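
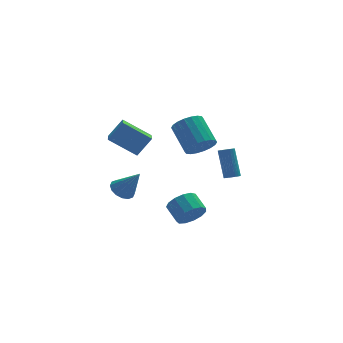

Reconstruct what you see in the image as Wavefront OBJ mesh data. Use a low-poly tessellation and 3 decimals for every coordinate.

v -2.805 -1.244 3.001
v -4.289 -0.311 4.139
v -2.379 0.056 2.49
v -3.863 0.989 3.628
v -1.837 -1.109 4.152
v -3.321 -0.176 5.29
v -1.411 0.191 3.641
v -2.895 1.124 4.779
v -1.957 4.253 -3.457
v -1.324 4.892 -3.486
v -1.063 3.447 -1.723
v -1.665 5.072 -3.226
v -2.085 5.033 -3.028
v -2.471 4.785 -2.944
v -2.718 4.394 -2.998
v -2.762 3.966 -3.175
v -2.59 3.614 -3.427
v -2.249 3.433 -3.687
v -1.829 3.472 -3.886
v -1.443 3.72 -3.969
v -1.196 4.111 -3.915
v -1.152 4.54 -3.739
v 3.907 0.449 -1.305
v 4.163 0.053 -1.064
v 4.19 1.175 0.747
v 3.933 1.571 0.505
v 4.33 0.175 -1.142
v 4.357 1.297 0.669
v 4.423 0.344 -1.248
v 4.45 1.466 0.562
v 4.427 0.531 -1.364
v 4.454 1.653 0.446
v 4.341 0.704 -1.47
v 4.368 1.826 0.34
v 4.18 0.833 -1.547
v 4.206 1.955 0.263
v 3.971 0.896 -1.583
v 3.998 2.018 0.227
v 3.752 0.881 -1.571
v 3.779 2.003 0.24
v 3.559 0.791 -1.512
v 3.586 1.913 0.298
v 3.426 0.643 -1.418
v 3.453 1.765 0.392
v 3.377 0.46 -1.304
v 3.404 1.582 0.506
v 3.419 0.276 -1.191
v 3.446 1.398 0.619
v 3.545 0.122 -1.097
v 3.572 1.244 0.713
v 3.734 0.024 -1.039
v 3.761 1.146 0.771
v 3.953 -0 -1.028
v 3.98 1.122 0.783
v -0.629 -4.558 -0.655
v -0.3 -4.078 -1.456
v -0.523 -2.941 -0.865
v -0.851 -3.422 -0.065
v -0.848 -4.147 -1.529
v -1.071 -3.011 -0.938
v -1.327 -4.348 -1.324
v -1.55 -3.211 -0.734
v -1.584 -4.615 -0.907
v -1.807 -3.478 -0.317
v -1.538 -4.864 -0.41
v -1.761 -3.727 0.18
v -1.203 -5.016 0.009
v -1.426 -3.88 0.599
v -0.685 -5.023 0.217
v -0.908 -3.886 0.808
v -0.15 -4.882 0.148
v -0.373 -3.746 0.739
v 0.234 -4.639 -0.175
v 0.011 -3.502 0.415
v 0.343 -4.369 -0.652
v 0.12 -3.233 -0.061
v 0.144 -4.16 -1.129
v -0.079 -3.024 -0.538
v 2.211 1.424 1.176
v 3.023 1.892 0.66
v 2.782 3.664 1.889
v 1.969 3.196 2.404
v 2.645 2.02 0.4
v 2.403 3.793 1.629
v 2.18 2.031 0.295
v 1.939 3.803 1.524
v 1.722 1.921 0.363
v 1.481 3.693 1.592
v 1.361 1.712 0.593
v 1.119 3.484 1.822
v 1.168 1.447 0.938
v 0.926 3.219 2.167
v 1.181 1.177 1.33
v 0.94 2.949 2.559
v 1.398 0.956 1.691
v 1.157 2.728 2.92
v 1.777 0.827 1.951
v 1.535 2.6 3.18
v 2.241 0.817 2.056
v 2 2.589 3.285
v 2.699 0.927 1.988
v 2.458 2.699 3.217
v 3.061 1.136 1.758
v 2.819 2.908 2.987
v 3.254 1.401 1.413
v 3.012 3.173 2.642
v 3.24 1.671 1.021
v 2.999 3.443 2.25
f 2 4 1
f 5 2 1
f 1 4 3
f 3 5 1
f 2 8 4
f 6 2 5
f 6 8 2
f 4 8 3
f 7 5 3
f 3 8 7
f 7 6 5
f 8 6 7
f 10 9 12
f 10 12 11
f 12 9 13
f 12 13 11
f 13 9 14
f 13 14 11
f 14 9 15
f 14 15 11
f 15 9 16
f 15 16 11
f 16 9 17
f 16 17 11
f 17 9 18
f 17 18 11
f 18 9 19
f 18 19 11
f 19 9 20
f 19 20 11
f 20 9 21
f 20 21 11
f 21 9 22
f 21 22 11
f 22 9 10
f 22 10 11
f 24 23 27
f 24 27 25
f 25 27 28
f 25 28 26
f 27 23 29
f 27 29 28
f 28 29 30
f 28 30 26
f 29 23 31
f 29 31 30
f 30 31 32
f 30 32 26
f 31 23 33
f 31 33 32
f 32 33 34
f 32 34 26
f 33 23 35
f 33 35 34
f 34 35 36
f 34 36 26
f 35 23 37
f 35 37 36
f 36 37 38
f 36 38 26
f 37 23 39
f 37 39 38
f 38 39 40
f 38 40 26
f 39 23 41
f 39 41 40
f 40 41 42
f 40 42 26
f 41 23 43
f 41 43 42
f 42 43 44
f 42 44 26
f 43 23 45
f 43 45 44
f 44 45 46
f 44 46 26
f 45 23 47
f 45 47 46
f 46 47 48
f 46 48 26
f 47 23 49
f 47 49 48
f 48 49 50
f 48 50 26
f 49 23 51
f 49 51 50
f 50 51 52
f 50 52 26
f 51 23 53
f 51 53 52
f 52 53 54
f 52 54 26
f 53 23 24
f 53 24 54
f 54 24 25
f 54 25 26
f 56 55 59
f 56 59 57
f 57 59 60
f 57 60 58
f 59 55 61
f 59 61 60
f 60 61 62
f 60 62 58
f 61 55 63
f 61 63 62
f 62 63 64
f 62 64 58
f 63 55 65
f 63 65 64
f 64 65 66
f 64 66 58
f 65 55 67
f 65 67 66
f 66 67 68
f 66 68 58
f 67 55 69
f 67 69 68
f 68 69 70
f 68 70 58
f 69 55 71
f 69 71 70
f 70 71 72
f 70 72 58
f 71 55 73
f 71 73 72
f 72 73 74
f 72 74 58
f 73 55 75
f 73 75 74
f 74 75 76
f 74 76 58
f 75 55 77
f 75 77 76
f 76 77 78
f 76 78 58
f 77 55 56
f 77 56 78
f 78 56 57
f 78 57 58
f 80 79 83
f 80 83 81
f 81 83 84
f 81 84 82
f 83 79 85
f 83 85 84
f 84 85 86
f 84 86 82
f 85 79 87
f 85 87 86
f 86 87 88
f 86 88 82
f 87 79 89
f 87 89 88
f 88 89 90
f 88 90 82
f 89 79 91
f 89 91 90
f 90 91 92
f 90 92 82
f 91 79 93
f 91 93 92
f 92 93 94
f 92 94 82
f 93 79 95
f 93 95 94
f 94 95 96
f 94 96 82
f 95 79 97
f 95 97 96
f 96 97 98
f 96 98 82
f 97 79 99
f 97 99 98
f 98 99 100
f 98 100 82
f 99 79 101
f 99 101 100
f 100 101 102
f 100 102 82
f 101 79 103
f 101 103 102
f 102 103 104
f 102 104 82
f 103 79 105
f 103 105 104
f 104 105 106
f 104 106 82
f 105 79 107
f 105 107 106
f 106 107 108
f 106 108 82
f 107 79 80
f 107 80 108
f 108 80 81
f 108 81 82



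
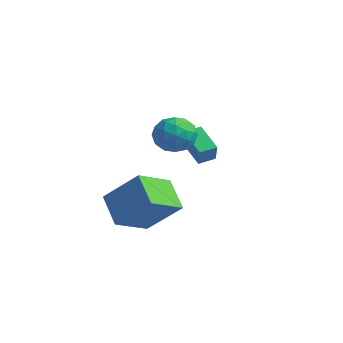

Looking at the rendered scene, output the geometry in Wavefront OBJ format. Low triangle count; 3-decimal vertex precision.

v -0.516 -3.531 -1.498
v -1.803 -3.314 -0.425
v -0.836 -1.827 -2.226
v -2.123 -1.61 -1.152
v 0.823 -2.67 -0.068
v -0.464 -2.453 1.006
v 0.503 -0.966 -0.795
v -0.784 -0.749 0.278
v 1.28 -1.423 2.897
v 2.086 -1.865 3.12
v 0.634 -1.955 4.18
v 1.44 -2.397 4.403
v 1.397 -1.452 4.424
v 1.796 -1.123 3.631
v 0.924 -2.697 3.669
v 1.323 -2.368 2.876
v 1.866 -2.652 3.597
v 2.159 -1.882 4.064
v 0.561 -1.938 3.236
v 0.854 -1.168 3.703
v 1.74 -1.598 2.896
v 0.98 -2.222 4.404
v 0.955 -1.667 4.416
v 1.429 -1.927 4.547
v 1.569 -1.161 3.196
v 2.043 -1.421 3.327
v 1.638 -1.178 4.094
v 0.677 -2.399 3.973
v 1.151 -2.659 4.104
v 1.291 -1.893 2.753
v 1.765 -2.153 2.884
v 1.082 -2.642 3.206
v 2.084 -2.32 3.308
v 1.705 -2.632 4.062
v 1.401 -2.809 3.63
v 1.636 -2.616 3.164
v 2.256 -1.867 3.582
v 1.877 -2.18 4.336
v 1.851 -1.624 4.348
v 2.086 -1.431 3.882
v 2.127 -2.33 3.862
v 0.843 -1.64 2.964
v 0.464 -1.953 3.718
v 0.634 -2.389 3.418
v 0.869 -2.196 2.952
v 1.015 -1.188 3.238
v 0.636 -1.5 3.992
v 1.084 -1.204 4.136
v 1.319 -1.011 3.67
v 0.593 -1.49 3.438
v -1.783 1.3 0.528
v -3.009 1.315 1.358
v -1.642 2.074 0.723
v -2.868 2.089 1.552
v -1.192 0.971 1.408
v -2.418 0.986 2.237
v -1.051 1.745 1.602
v -2.277 1.76 2.432
f 2 4 1
f 5 2 1
f 1 4 3
f 3 5 1
f 2 8 4
f 6 2 5
f 6 8 2
f 4 8 3
f 7 5 3
f 3 8 7
f 7 6 5
f 8 6 7
f 9 46 25
f 46 20 49
f 25 49 14
f 46 49 25
f 9 25 21
f 25 14 26
f 21 26 10
f 25 26 21
f 9 21 30
f 21 10 31
f 30 31 16
f 21 31 30
f 9 30 42
f 30 16 45
f 42 45 19
f 30 45 42
f 9 42 46
f 42 19 50
f 46 50 20
f 42 50 46
f 10 26 37
f 26 14 40
f 37 40 18
f 26 40 37
f 14 49 27
f 49 20 48
f 27 48 13
f 49 48 27
f 20 50 47
f 50 19 43
f 47 43 11
f 50 43 47
f 19 45 44
f 45 16 32
f 44 32 15
f 45 32 44
f 16 31 36
f 31 10 33
f 36 33 17
f 31 33 36
f 12 38 24
f 38 18 39
f 24 39 13
f 38 39 24
f 12 24 22
f 24 13 23
f 22 23 11
f 24 23 22
f 12 22 29
f 22 11 28
f 29 28 15
f 22 28 29
f 12 29 34
f 29 15 35
f 34 35 17
f 29 35 34
f 12 34 38
f 34 17 41
f 38 41 18
f 34 41 38
f 13 39 27
f 39 18 40
f 27 40 14
f 39 40 27
f 11 23 47
f 23 13 48
f 47 48 20
f 23 48 47
f 15 28 44
f 28 11 43
f 44 43 19
f 28 43 44
f 17 35 36
f 35 15 32
f 36 32 16
f 35 32 36
f 18 41 37
f 41 17 33
f 37 33 10
f 41 33 37
f 52 54 51
f 55 52 51
f 51 54 53
f 53 55 51
f 52 58 54
f 56 52 55
f 56 58 52
f 54 58 53
f 57 55 53
f 53 58 57
f 57 56 55
f 58 56 57



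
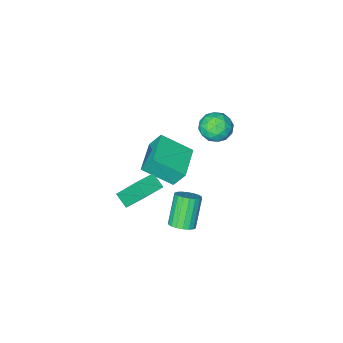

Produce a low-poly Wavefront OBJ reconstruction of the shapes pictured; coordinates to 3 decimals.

v 4.082 1.978 -1.664
v 4.519 2.234 -1.306
v 3.795 1.637 0.002
v 3.358 1.382 -0.356
v 4.328 2.432 -1.321
v 3.604 1.836 -0.013
v 4.088 2.541 -1.404
v 3.364 1.945 -0.096
v 3.848 2.538 -1.539
v 3.123 1.942 -0.23
v 3.653 2.425 -1.698
v 2.929 1.828 -0.39
v 3.544 2.223 -1.851
v 2.82 1.626 -0.542
v 3.541 1.972 -1.967
v 2.817 1.376 -0.658
v 3.645 1.723 -2.022
v 2.921 1.126 -0.714
v 3.836 1.524 -2.007
v 3.112 0.928 -0.699
v 4.076 1.415 -1.924
v 3.352 0.819 -0.616
v 4.317 1.418 -1.79
v 3.592 0.822 -0.481
v 4.511 1.532 -1.63
v 3.787 0.935 -0.322
v 4.62 1.734 -1.478
v 3.896 1.137 -0.169
v 4.623 1.984 -1.362
v 3.899 1.388 -0.053
v 3.136 -1.008 -2.145
v 3.221 -1.713 -1.678
v 4.255 -0.716 -1.909
v 4.34 -1.422 -1.443
v 3.66 -1.878 -3.557
v 3.745 -2.584 -3.091
v 4.779 -1.587 -3.322
v 4.864 -2.292 -2.855
v 0.396 -0.06 0.786
v 1.13 -0.278 1.135
v -0.17 -1.202 1.265
v 0.564 -1.42 1.614
v 0.131 -0.767 1.919
v 0.48 -0.061 1.623
v 0.48 -1.419 0.777
v 0.829 -0.713 0.481
v 1.182 -1.117 1.129
v 0.966 -0.714 1.835
v -0.006 -0.766 0.565
v -0.222 -0.363 1.271
v 0.812 -0.069 0.918
v 0.148 -1.411 1.482
v -0.107 -1.027 1.661
v 0.324 -1.155 1.866
v 0.431 0.058 1.206
v 0.862 -0.069 1.41
v 0.275 -0.357 1.872
v 0.098 -1.411 0.99
v 0.529 -1.538 1.194
v 0.636 -0.325 0.534
v 1.067 -0.453 0.739
v 0.685 -1.123 0.528
v 1.274 -0.69 1.12
v 0.942 -1.361 1.401
v 0.892 -1.361 0.909
v 1.098 -0.946 0.735
v 1.148 -0.453 1.535
v 0.815 -1.124 1.816
v 0.56 -0.741 1.996
v 0.766 -0.326 1.822
v 1.178 -0.947 1.531
v 0.145 -0.356 0.584
v -0.188 -1.027 0.865
v 0.194 -1.154 0.578
v 0.4 -0.739 0.404
v 0.018 -0.119 0.999
v -0.314 -0.79 1.28
v -0.138 -0.534 1.665
v 0.068 -0.119 1.491
v -0.218 -0.533 0.869
v 0.196 -4.021 -4.562
v -0.19 -3.569 -3.601
v 1.478 -2.731 -4.652
v 1.091 -2.28 -3.691
v 1.329 -5.08 -3.609
v 0.942 -4.629 -2.648
v 2.61 -3.791 -3.699
v 2.224 -3.339 -2.738
f 2 1 5
f 2 5 3
f 3 5 6
f 3 6 4
f 5 1 7
f 5 7 6
f 6 7 8
f 6 8 4
f 7 1 9
f 7 9 8
f 8 9 10
f 8 10 4
f 9 1 11
f 9 11 10
f 10 11 12
f 10 12 4
f 11 1 13
f 11 13 12
f 12 13 14
f 12 14 4
f 13 1 15
f 13 15 14
f 14 15 16
f 14 16 4
f 15 1 17
f 15 17 16
f 16 17 18
f 16 18 4
f 17 1 19
f 17 19 18
f 18 19 20
f 18 20 4
f 19 1 21
f 19 21 20
f 20 21 22
f 20 22 4
f 21 1 23
f 21 23 22
f 22 23 24
f 22 24 4
f 23 1 25
f 23 25 24
f 24 25 26
f 24 26 4
f 25 1 27
f 25 27 26
f 26 27 28
f 26 28 4
f 27 1 29
f 27 29 28
f 28 29 30
f 28 30 4
f 29 1 2
f 29 2 30
f 30 2 3
f 30 3 4
f 32 34 31
f 35 32 31
f 31 34 33
f 33 35 31
f 32 38 34
f 36 32 35
f 36 38 32
f 34 38 33
f 37 35 33
f 33 38 37
f 37 36 35
f 38 36 37
f 39 76 55
f 76 50 79
f 55 79 44
f 76 79 55
f 39 55 51
f 55 44 56
f 51 56 40
f 55 56 51
f 39 51 60
f 51 40 61
f 60 61 46
f 51 61 60
f 39 60 72
f 60 46 75
f 72 75 49
f 60 75 72
f 39 72 76
f 72 49 80
f 76 80 50
f 72 80 76
f 40 56 67
f 56 44 70
f 67 70 48
f 56 70 67
f 44 79 57
f 79 50 78
f 57 78 43
f 79 78 57
f 50 80 77
f 80 49 73
f 77 73 41
f 80 73 77
f 49 75 74
f 75 46 62
f 74 62 45
f 75 62 74
f 46 61 66
f 61 40 63
f 66 63 47
f 61 63 66
f 42 68 54
f 68 48 69
f 54 69 43
f 68 69 54
f 42 54 52
f 54 43 53
f 52 53 41
f 54 53 52
f 42 52 59
f 52 41 58
f 59 58 45
f 52 58 59
f 42 59 64
f 59 45 65
f 64 65 47
f 59 65 64
f 42 64 68
f 64 47 71
f 68 71 48
f 64 71 68
f 43 69 57
f 69 48 70
f 57 70 44
f 69 70 57
f 41 53 77
f 53 43 78
f 77 78 50
f 53 78 77
f 45 58 74
f 58 41 73
f 74 73 49
f 58 73 74
f 47 65 66
f 65 45 62
f 66 62 46
f 65 62 66
f 48 71 67
f 71 47 63
f 67 63 40
f 71 63 67
f 82 84 81
f 85 82 81
f 81 84 83
f 83 85 81
f 82 88 84
f 86 82 85
f 86 88 82
f 84 88 83
f 87 85 83
f 83 88 87
f 87 86 85
f 88 86 87



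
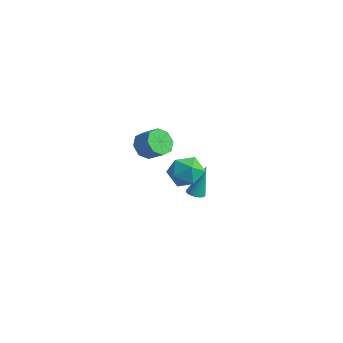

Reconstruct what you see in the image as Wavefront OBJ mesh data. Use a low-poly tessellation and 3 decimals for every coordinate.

v 2.926 -0.144 0.708
v 3.844 0.203 1.257
v 3.976 -1.043 -0.477
v 4.894 -0.696 0.072
v 4.198 -1.438 0.553
v 3.549 -0.882 1.285
v 4.271 0.042 -0.505
v 3.622 0.598 0.227
v 4.675 0.319 0.507
v 4.63 -0.596 1.161
v 3.19 -0.244 -0.381
v 3.145 -1.159 0.273
v 3.278 -2.542 2.855
v 3.638 -2.119 2.172
v 4.562 -1.855 2.823
v 4.202 -2.278 3.505
v 3.256 -1.716 2.552
v 4.179 -1.452 3.202
v 2.886 -1.797 3.109
v 3.809 -1.533 3.76
v 2.746 -2.314 3.517
v 3.67 -2.05 4.168
v 2.918 -2.965 3.537
v 3.842 -2.701 4.188
v 3.301 -3.368 3.158
v 4.224 -3.104 3.808
v 3.671 -3.287 2.6
v 4.594 -3.023 3.251
v 3.81 -2.77 2.192
v 4.734 -2.506 2.843
v 0.003 3.12 -4.676
v 0.322 2.661 -4.561
v 0.157 3.74 -2.624
v 0.478 2.809 -4.618
v 0.562 3.005 -4.683
v 0.56 3.217 -4.747
v 0.475 3.415 -4.801
v 0.317 3.568 -4.835
v 0.111 3.653 -4.846
v -0.11 3.657 -4.83
v -0.315 3.578 -4.791
v -0.471 3.43 -4.735
v -0.555 3.235 -4.67
v -0.554 3.022 -4.605
v -0.468 2.824 -4.552
v -0.31 2.671 -4.517
v -0.105 2.586 -4.507
v 0.117 2.583 -4.523
f 1 12 6
f 1 6 2
f 1 2 8
f 1 8 11
f 1 11 12
f 2 6 10
f 6 12 5
f 12 11 3
f 11 8 7
f 8 2 9
f 4 10 5
f 4 5 3
f 4 3 7
f 4 7 9
f 4 9 10
f 5 10 6
f 3 5 12
f 7 3 11
f 9 7 8
f 10 9 2
f 14 13 17
f 14 17 15
f 15 17 18
f 15 18 16
f 17 13 19
f 17 19 18
f 18 19 20
f 18 20 16
f 19 13 21
f 19 21 20
f 20 21 22
f 20 22 16
f 21 13 23
f 21 23 22
f 22 23 24
f 22 24 16
f 23 13 25
f 23 25 24
f 24 25 26
f 24 26 16
f 25 13 27
f 25 27 26
f 26 27 28
f 26 28 16
f 27 13 29
f 27 29 28
f 28 29 30
f 28 30 16
f 29 13 14
f 29 14 30
f 30 14 15
f 30 15 16
f 32 31 34
f 32 34 33
f 34 31 35
f 34 35 33
f 35 31 36
f 35 36 33
f 36 31 37
f 36 37 33
f 37 31 38
f 37 38 33
f 38 31 39
f 38 39 33
f 39 31 40
f 39 40 33
f 40 31 41
f 40 41 33
f 41 31 42
f 41 42 33
f 42 31 43
f 42 43 33
f 43 31 44
f 43 44 33
f 44 31 45
f 44 45 33
f 45 31 46
f 45 46 33
f 46 31 47
f 46 47 33
f 47 31 48
f 47 48 33
f 48 31 32
f 48 32 33



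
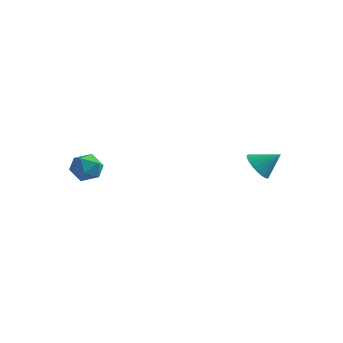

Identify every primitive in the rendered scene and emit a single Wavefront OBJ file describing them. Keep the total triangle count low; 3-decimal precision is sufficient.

v 3.318 3.624 -3.129
v 3.739 3.921 -3.793
v 4.242 4.096 -2.331
v 3.532 4.19 -3.712
v 3.287 4.361 -3.53
v 3.048 4.405 -3.28
v 2.856 4.314 -3.003
v 2.743 4.103 -2.748
v 2.73 3.81 -2.559
v 2.818 3.484 -2.469
v 2.993 3.182 -2.493
v 3.224 2.957 -2.627
v 3.471 2.847 -2.848
v 3.692 2.872 -3.117
v 3.848 3.026 -3.389
v 3.912 3.284 -3.616
v 3.874 3.6 -3.759
v -2.458 -1.709 -2.114
v -1.61 -1.778 -2.098
v -2.57 -3.082 -2.082
v -1.722 -3.151 -2.066
v -2.136 -2.838 -1.391
v -2.066 -1.989 -1.411
v -2.114 -2.871 -2.769
v -2.044 -2.022 -2.789
v -1.396 -2.496 -2.503
v -1.41 -2.475 -1.652
v -2.77 -2.385 -2.528
v -2.784 -2.364 -1.677
f 2 1 4
f 2 4 3
f 4 1 5
f 4 5 3
f 5 1 6
f 5 6 3
f 6 1 7
f 6 7 3
f 7 1 8
f 7 8 3
f 8 1 9
f 8 9 3
f 9 1 10
f 9 10 3
f 10 1 11
f 10 11 3
f 11 1 12
f 11 12 3
f 12 1 13
f 12 13 3
f 13 1 14
f 13 14 3
f 14 1 15
f 14 15 3
f 15 1 16
f 15 16 3
f 16 1 17
f 16 17 3
f 17 1 2
f 17 2 3
f 18 29 23
f 18 23 19
f 18 19 25
f 18 25 28
f 18 28 29
f 19 23 27
f 23 29 22
f 29 28 20
f 28 25 24
f 25 19 26
f 21 27 22
f 21 22 20
f 21 20 24
f 21 24 26
f 21 26 27
f 22 27 23
f 20 22 29
f 24 20 28
f 26 24 25
f 27 26 19



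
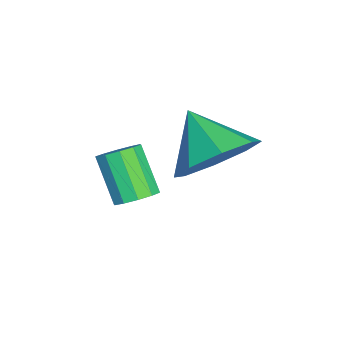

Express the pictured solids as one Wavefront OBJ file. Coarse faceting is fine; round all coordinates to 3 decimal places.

v 1.187 -1.676 -0.587
v 2.003 -2.21 -0.225
v 0.333 -2.404 0.267
v 1.861 -1.549 0.195
v 1.323 -0.963 0.158
v 0.706 -0.794 -0.316
v 0.371 -1.142 -0.948
v 0.513 -1.803 -1.369
v 1.051 -2.389 -1.331
v 1.668 -2.557 -0.858
v 1.464 -3.371 -1.821
v 1.872 -3.285 -1.493
v 1.184 -3.764 -0.512
v 0.776 -3.849 -0.839
v 1.684 -3.017 -1.493
v 0.997 -3.495 -0.512
v 1.413 -2.883 -1.619
v 0.725 -3.362 -0.638
v 1.16 -2.936 -1.821
v 0.473 -3.415 -0.84
v 1.024 -3.155 -2.023
v 0.337 -3.633 -1.042
v 1.056 -3.456 -2.148
v 0.368 -3.935 -1.167
v 1.243 -3.725 -2.148
v 0.556 -4.203 -1.167
v 1.515 -3.858 -2.022
v 0.827 -4.337 -1.041
v 1.767 -3.805 -1.82
v 1.08 -4.284 -0.839
v 1.903 -3.587 -1.618
v 1.216 -4.065 -0.637
f 2 1 4
f 2 4 3
f 4 1 5
f 4 5 3
f 5 1 6
f 5 6 3
f 6 1 7
f 6 7 3
f 7 1 8
f 7 8 3
f 8 1 9
f 8 9 3
f 9 1 10
f 9 10 3
f 10 1 2
f 10 2 3
f 12 11 15
f 12 15 13
f 13 15 16
f 13 16 14
f 15 11 17
f 15 17 16
f 16 17 18
f 16 18 14
f 17 11 19
f 17 19 18
f 18 19 20
f 18 20 14
f 19 11 21
f 19 21 20
f 20 21 22
f 20 22 14
f 21 11 23
f 21 23 22
f 22 23 24
f 22 24 14
f 23 11 25
f 23 25 24
f 24 25 26
f 24 26 14
f 25 11 27
f 25 27 26
f 26 27 28
f 26 28 14
f 27 11 29
f 27 29 28
f 28 29 30
f 28 30 14
f 29 11 31
f 29 31 30
f 30 31 32
f 30 32 14
f 31 11 12
f 31 12 32
f 32 12 13
f 32 13 14



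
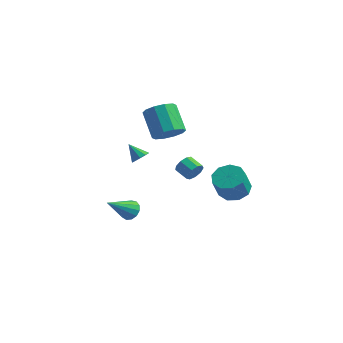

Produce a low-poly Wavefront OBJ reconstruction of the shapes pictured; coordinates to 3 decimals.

v -1.433 -1.215 -3.968
v -0.9 -1.007 -3.468
v -2.087 -2.805 -2.612
v -1.251 -0.781 -3.371
v -1.659 -0.692 -3.465
v -1.996 -0.77 -3.718
v -2.154 -0.989 -4.051
v -2.083 -1.279 -4.357
v -1.806 -1.549 -4.54
v -1.41 -1.713 -4.541
v -1.022 -1.719 -4.361
v -0.764 -1.565 -4.056
v -0.719 -1.299 -3.723
v 3.932 2.108 -2.161
v 4.628 1.389 -2.54
v 4.625 0.594 -1.038
v 3.928 1.312 -0.659
v 4.987 1.952 -2.241
v 4.984 1.157 -0.739
v 4.852 2.588 -1.905
v 4.849 1.793 -0.402
v 4.287 2.999 -1.689
v 4.284 2.204 -0.186
v 3.555 2.993 -1.693
v 3.552 2.198 -0.191
v 2.999 2.573 -1.917
v 2.996 1.777 -0.415
v 2.88 1.934 -2.255
v 2.877 1.139 -0.753
v 3.252 1.377 -2.549
v 3.249 0.582 -1.047
v 3.943 1.162 -2.662
v 3.94 0.367 -1.159
v 1.063 -0.803 3.292
v 1.823 -0.125 3.5
v 0.638 0.781 4.877
v -0.123 0.103 4.668
v 1.462 0.12 3.028
v 0.277 1.026 4.405
v 0.949 0.013 2.657
v -0.236 0.919 4.034
v 0.479 -0.406 2.528
v -0.706 0.5 3.905
v 0.232 -0.976 2.691
v -0.953 -0.071 4.068
v 0.302 -1.481 3.083
v -0.883 -0.575 4.46
v 0.663 -1.726 3.555
v -0.522 -0.82 4.932
v 1.176 -1.619 3.926
v -0.009 -0.713 5.303
v 1.646 -1.2 4.055
v 0.461 -0.294 5.432
v 1.893 -0.629 3.892
v 0.708 0.276 5.269
v 1.931 0.79 -0.625
v 2.226 1.15 -0.115
v 1.304 1.41 0.235
v 1.009 1.05 -0.275
v 2.161 1.427 -0.492
v 1.239 1.687 -0.142
v 1.989 1.406 -0.931
v 1.067 1.666 -0.581
v 1.789 1.097 -1.227
v 0.867 1.357 -0.877
v 1.656 0.644 -1.241
v 0.734 0.904 -0.891
v 1.652 0.26 -0.967
v 0.73 0.52 -0.617
v 1.778 0.123 -0.533
v 0.856 0.384 -0.183
v 1.976 0.299 -0.142
v 1.054 0.559 0.208
v 2.153 0.704 0.023
v 1.231 0.965 0.373
v 0.762 -3.56 2.627
v 1.168 -3.712 3.07
v -0.102 -3.46 3.453
v 1.174 -3.331 3.03
v 1.022 -3.038 2.835
v 0.771 -2.944 2.561
v 0.517 -3.086 2.312
v 0.356 -3.409 2.184
v 0.351 -3.79 2.224
v 0.502 -4.083 2.419
v 0.753 -4.177 2.693
v 1.008 -4.035 2.942
f 2 1 4
f 2 4 3
f 4 1 5
f 4 5 3
f 5 1 6
f 5 6 3
f 6 1 7
f 6 7 3
f 7 1 8
f 7 8 3
f 8 1 9
f 8 9 3
f 9 1 10
f 9 10 3
f 10 1 11
f 10 11 3
f 11 1 12
f 11 12 3
f 12 1 13
f 12 13 3
f 13 1 2
f 13 2 3
f 15 14 18
f 15 18 16
f 16 18 19
f 16 19 17
f 18 14 20
f 18 20 19
f 19 20 21
f 19 21 17
f 20 14 22
f 20 22 21
f 21 22 23
f 21 23 17
f 22 14 24
f 22 24 23
f 23 24 25
f 23 25 17
f 24 14 26
f 24 26 25
f 25 26 27
f 25 27 17
f 26 14 28
f 26 28 27
f 27 28 29
f 27 29 17
f 28 14 30
f 28 30 29
f 29 30 31
f 29 31 17
f 30 14 32
f 30 32 31
f 31 32 33
f 31 33 17
f 32 14 15
f 32 15 33
f 33 15 16
f 33 16 17
f 35 34 38
f 35 38 36
f 36 38 39
f 36 39 37
f 38 34 40
f 38 40 39
f 39 40 41
f 39 41 37
f 40 34 42
f 40 42 41
f 41 42 43
f 41 43 37
f 42 34 44
f 42 44 43
f 43 44 45
f 43 45 37
f 44 34 46
f 44 46 45
f 45 46 47
f 45 47 37
f 46 34 48
f 46 48 47
f 47 48 49
f 47 49 37
f 48 34 50
f 48 50 49
f 49 50 51
f 49 51 37
f 50 34 52
f 50 52 51
f 51 52 53
f 51 53 37
f 52 34 54
f 52 54 53
f 53 54 55
f 53 55 37
f 54 34 35
f 54 35 55
f 55 35 36
f 55 36 37
f 57 56 60
f 57 60 58
f 58 60 61
f 58 61 59
f 60 56 62
f 60 62 61
f 61 62 63
f 61 63 59
f 62 56 64
f 62 64 63
f 63 64 65
f 63 65 59
f 64 56 66
f 64 66 65
f 65 66 67
f 65 67 59
f 66 56 68
f 66 68 67
f 67 68 69
f 67 69 59
f 68 56 70
f 68 70 69
f 69 70 71
f 69 71 59
f 70 56 72
f 70 72 71
f 71 72 73
f 71 73 59
f 72 56 74
f 72 74 73
f 73 74 75
f 73 75 59
f 74 56 57
f 74 57 75
f 75 57 58
f 75 58 59
f 77 76 79
f 77 79 78
f 79 76 80
f 79 80 78
f 80 76 81
f 80 81 78
f 81 76 82
f 81 82 78
f 82 76 83
f 82 83 78
f 83 76 84
f 83 84 78
f 84 76 85
f 84 85 78
f 85 76 86
f 85 86 78
f 86 76 87
f 86 87 78
f 87 76 77
f 87 77 78



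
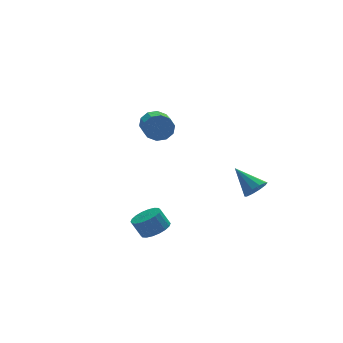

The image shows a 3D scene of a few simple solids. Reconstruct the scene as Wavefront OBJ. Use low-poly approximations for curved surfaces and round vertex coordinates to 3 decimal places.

v 0.999 4.647 3.466
v 1.326 4.29 2.648
v 0.847 2.457 3.256
v 0.521 2.813 4.074
v 1.77 4.301 3.031
v 1.291 2.468 3.64
v 1.92 4.444 3.58
v 1.442 2.611 4.189
v 1.719 4.665 4.086
v 1.24 2.831 4.694
v 1.242 4.878 4.354
v 0.764 3.045 4.963
v 0.673 5.003 4.284
v 0.194 3.17 4.892
v 0.229 4.992 3.9
v -0.25 3.159 4.509
v 0.078 4.849 3.351
v -0.4 3.016 3.96
v 0.28 4.629 2.846
v -0.199 2.795 3.454
v 0.756 4.415 2.577
v 0.278 2.582 3.186
v -2.228 -3.656 -0.171
v -1.489 -3.114 -0.011
v -1.953 -2.783 1.011
v -2.692 -3.324 0.851
v -1.748 -2.86 -0.211
v -2.211 -2.529 0.811
v -2.101 -2.764 -0.402
v -2.565 -2.433 0.619
v -2.48 -2.844 -0.548
v -2.944 -2.513 0.473
v -2.809 -3.085 -0.62
v -3.273 -2.754 0.402
v -3.023 -3.439 -0.602
v -3.487 -3.107 0.42
v -3.079 -3.836 -0.499
v -3.543 -3.504 0.523
v -2.967 -4.197 -0.331
v -3.431 -3.866 0.691
v -2.709 -4.451 -0.131
v -3.172 -4.12 0.891
v -2.355 -4.547 0.061
v -2.819 -4.216 1.082
v -1.976 -4.467 0.207
v -2.44 -4.136 1.228
v -1.647 -4.226 0.278
v -2.111 -3.895 1.3
v -1.433 -3.873 0.26
v -1.897 -3.541 1.282
v -1.377 -3.476 0.157
v -1.841 -3.144 1.179
v 3.912 -3.395 1.526
v 4.382 -2.859 1.142
v 3.228 -1.985 2.654
v 3.943 -2.88 0.902
v 3.492 -3.098 0.9
v 3.202 -3.429 1.138
v 3.183 -3.747 1.524
v 3.442 -3.931 1.911
v 3.881 -3.909 2.151
v 4.332 -3.691 2.152
v 4.622 -3.36 1.915
v 4.641 -3.042 1.528
f 2 1 5
f 2 5 3
f 3 5 6
f 3 6 4
f 5 1 7
f 5 7 6
f 6 7 8
f 6 8 4
f 7 1 9
f 7 9 8
f 8 9 10
f 8 10 4
f 9 1 11
f 9 11 10
f 10 11 12
f 10 12 4
f 11 1 13
f 11 13 12
f 12 13 14
f 12 14 4
f 13 1 15
f 13 15 14
f 14 15 16
f 14 16 4
f 15 1 17
f 15 17 16
f 16 17 18
f 16 18 4
f 17 1 19
f 17 19 18
f 18 19 20
f 18 20 4
f 19 1 21
f 19 21 20
f 20 21 22
f 20 22 4
f 21 1 2
f 21 2 22
f 22 2 3
f 22 3 4
f 24 23 27
f 24 27 25
f 25 27 28
f 25 28 26
f 27 23 29
f 27 29 28
f 28 29 30
f 28 30 26
f 29 23 31
f 29 31 30
f 30 31 32
f 30 32 26
f 31 23 33
f 31 33 32
f 32 33 34
f 32 34 26
f 33 23 35
f 33 35 34
f 34 35 36
f 34 36 26
f 35 23 37
f 35 37 36
f 36 37 38
f 36 38 26
f 37 23 39
f 37 39 38
f 38 39 40
f 38 40 26
f 39 23 41
f 39 41 40
f 40 41 42
f 40 42 26
f 41 23 43
f 41 43 42
f 42 43 44
f 42 44 26
f 43 23 45
f 43 45 44
f 44 45 46
f 44 46 26
f 45 23 47
f 45 47 46
f 46 47 48
f 46 48 26
f 47 23 49
f 47 49 48
f 48 49 50
f 48 50 26
f 49 23 51
f 49 51 50
f 50 51 52
f 50 52 26
f 51 23 24
f 51 24 52
f 52 24 25
f 52 25 26
f 54 53 56
f 54 56 55
f 56 53 57
f 56 57 55
f 57 53 58
f 57 58 55
f 58 53 59
f 58 59 55
f 59 53 60
f 59 60 55
f 60 53 61
f 60 61 55
f 61 53 62
f 61 62 55
f 62 53 63
f 62 63 55
f 63 53 64
f 63 64 55
f 64 53 54
f 64 54 55



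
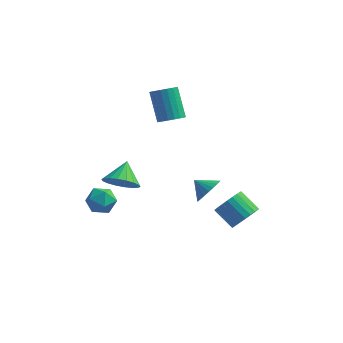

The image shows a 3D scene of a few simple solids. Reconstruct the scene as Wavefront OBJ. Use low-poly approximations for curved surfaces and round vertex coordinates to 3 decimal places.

v -1.79 -1.802 0.054
v -1.359 -1.223 -0.722
v -1.81 -0.618 0.926
v -1.822 -1.174 -0.799
v -2.279 -1.25 -0.707
v -2.638 -1.434 -0.464
v -2.83 -1.692 -0.119
v -2.816 -1.971 0.261
v -2.598 -2.217 0.6
v -2.221 -2.381 0.831
v -1.758 -2.43 0.908
v -1.301 -2.354 0.816
v -0.942 -2.169 0.573
v -0.75 -1.912 0.227
v -0.764 -1.632 -0.152
v -0.982 -1.387 -0.491
v -0.343 2.85 2.061
v -0.001 2.338 2.556
v -0.755 3.378 4.154
v -1.097 3.89 3.659
v 0.247 2.583 2.514
v -0.507 3.623 4.111
v 0.379 2.881 2.381
v -0.375 3.922 3.979
v 0.367 3.173 2.186
v -0.387 4.213 3.783
v 0.215 3.401 1.966
v -0.539 4.441 3.563
v -0.048 3.52 1.764
v -0.802 4.56 3.362
v -0.369 3.506 1.622
v -1.123 4.546 3.219
v -0.685 3.362 1.566
v -1.439 4.402 3.164
v -0.933 3.117 1.609
v -1.687 4.157 3.206
v -1.065 2.818 1.741
v -1.819 3.859 3.339
v -1.053 2.527 1.937
v -1.807 3.567 3.534
v -0.901 2.299 2.157
v -1.655 3.339 3.754
v -0.638 2.18 2.358
v -1.392 3.22 3.956
v -0.317 2.194 2.501
v -1.071 3.234 4.098
v 4.294 1.346 -4.131
v 4.895 1.911 -3.641
v 3.748 2.419 -2.819
v 3.146 1.854 -3.309
v 4.795 2.137 -3.921
v 3.647 2.646 -3.1
v 4.618 2.243 -4.234
v 3.471 2.752 -3.412
v 4.391 2.213 -4.531
v 3.244 2.721 -3.709
v 4.15 2.05 -4.767
v 3.003 2.559 -3.945
v 3.931 1.78 -4.906
v 2.784 2.289 -4.084
v 3.767 1.444 -4.927
v 2.62 1.953 -4.106
v 3.683 1.093 -4.827
v 2.536 1.602 -4.006
v 3.692 0.781 -4.621
v 2.545 1.289 -3.799
v 3.793 0.554 -4.34
v 2.645 1.063 -3.519
v 3.969 0.448 -4.028
v 2.822 0.957 -3.206
v 4.196 0.479 -3.731
v 3.049 0.987 -2.909
v 4.437 0.641 -3.495
v 3.29 1.15 -2.673
v 4.656 0.911 -3.356
v 3.509 1.42 -2.534
v 4.82 1.247 -3.334
v 3.673 1.756 -2.513
v 4.904 1.598 -3.434
v 3.757 2.107 -2.613
v 2.769 -0.804 -0.374
v 3.231 -0.873 0.395
v 1.891 -0.576 0.174
v 3.273 -0.533 0.321
v 3.238 -0.234 0.14
v 3.132 -0.021 -0.118
v 2.971 0.072 -0.416
v 2.778 0.032 -0.707
v 2.585 -0.136 -0.948
v 2.419 -0.405 -1.101
v 2.307 -0.735 -1.143
v 2.265 -1.075 -1.069
v 2.3 -1.375 -0.888
v 2.406 -1.587 -0.63
v 2.568 -1.68 -0.332
v 2.76 -1.64 -0.041
v 2.953 -1.473 0.2
v 3.119 -1.203 0.353
v -2.884 -0.327 -1.949
v -2.285 -1.014 -2.202
v -4.055 -1.146 -2.498
v -3.456 -1.833 -2.751
v -3.622 -1.664 -1.835
v -2.898 -1.157 -1.496
v -3.442 -1.003 -3.204
v -2.718 -0.496 -2.865
v -2.63 -1.432 -2.978
v -2.741 -1.84 -2.132
v -3.599 -0.32 -2.568
v -3.71 -0.728 -1.722
f 2 1 4
f 2 4 3
f 4 1 5
f 4 5 3
f 5 1 6
f 5 6 3
f 6 1 7
f 6 7 3
f 7 1 8
f 7 8 3
f 8 1 9
f 8 9 3
f 9 1 10
f 9 10 3
f 10 1 11
f 10 11 3
f 11 1 12
f 11 12 3
f 12 1 13
f 12 13 3
f 13 1 14
f 13 14 3
f 14 1 15
f 14 15 3
f 15 1 16
f 15 16 3
f 16 1 2
f 16 2 3
f 18 17 21
f 18 21 19
f 19 21 22
f 19 22 20
f 21 17 23
f 21 23 22
f 22 23 24
f 22 24 20
f 23 17 25
f 23 25 24
f 24 25 26
f 24 26 20
f 25 17 27
f 25 27 26
f 26 27 28
f 26 28 20
f 27 17 29
f 27 29 28
f 28 29 30
f 28 30 20
f 29 17 31
f 29 31 30
f 30 31 32
f 30 32 20
f 31 17 33
f 31 33 32
f 32 33 34
f 32 34 20
f 33 17 35
f 33 35 34
f 34 35 36
f 34 36 20
f 35 17 37
f 35 37 36
f 36 37 38
f 36 38 20
f 37 17 39
f 37 39 38
f 38 39 40
f 38 40 20
f 39 17 41
f 39 41 40
f 40 41 42
f 40 42 20
f 41 17 43
f 41 43 42
f 42 43 44
f 42 44 20
f 43 17 45
f 43 45 44
f 44 45 46
f 44 46 20
f 45 17 18
f 45 18 46
f 46 18 19
f 46 19 20
f 48 47 51
f 48 51 49
f 49 51 52
f 49 52 50
f 51 47 53
f 51 53 52
f 52 53 54
f 52 54 50
f 53 47 55
f 53 55 54
f 54 55 56
f 54 56 50
f 55 47 57
f 55 57 56
f 56 57 58
f 56 58 50
f 57 47 59
f 57 59 58
f 58 59 60
f 58 60 50
f 59 47 61
f 59 61 60
f 60 61 62
f 60 62 50
f 61 47 63
f 61 63 62
f 62 63 64
f 62 64 50
f 63 47 65
f 63 65 64
f 64 65 66
f 64 66 50
f 65 47 67
f 65 67 66
f 66 67 68
f 66 68 50
f 67 47 69
f 67 69 68
f 68 69 70
f 68 70 50
f 69 47 71
f 69 71 70
f 70 71 72
f 70 72 50
f 71 47 73
f 71 73 72
f 72 73 74
f 72 74 50
f 73 47 75
f 73 75 74
f 74 75 76
f 74 76 50
f 75 47 77
f 75 77 76
f 76 77 78
f 76 78 50
f 77 47 79
f 77 79 78
f 78 79 80
f 78 80 50
f 79 47 48
f 79 48 80
f 80 48 49
f 80 49 50
f 82 81 84
f 82 84 83
f 84 81 85
f 84 85 83
f 85 81 86
f 85 86 83
f 86 81 87
f 86 87 83
f 87 81 88
f 87 88 83
f 88 81 89
f 88 89 83
f 89 81 90
f 89 90 83
f 90 81 91
f 90 91 83
f 91 81 92
f 91 92 83
f 92 81 93
f 92 93 83
f 93 81 94
f 93 94 83
f 94 81 95
f 94 95 83
f 95 81 96
f 95 96 83
f 96 81 97
f 96 97 83
f 97 81 98
f 97 98 83
f 98 81 82
f 98 82 83
f 99 110 104
f 99 104 100
f 99 100 106
f 99 106 109
f 99 109 110
f 100 104 108
f 104 110 103
f 110 109 101
f 109 106 105
f 106 100 107
f 102 108 103
f 102 103 101
f 102 101 105
f 102 105 107
f 102 107 108
f 103 108 104
f 101 103 110
f 105 101 109
f 107 105 106
f 108 107 100



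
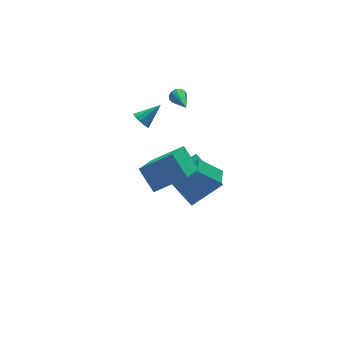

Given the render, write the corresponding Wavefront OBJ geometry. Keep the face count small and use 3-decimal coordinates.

v -2.287 -3.131 1.597
v -0.697 -3.815 2.82
v -2.567 -1.949 2.622
v -0.976 -2.633 3.845
v -1.064 -2.007 0.635
v 0.527 -2.691 1.858
v -1.343 -0.825 1.66
v 0.247 -1.509 2.883
v 2.169 -2.192 -0.789
v 1.009 -1.641 0.324
v 1.514 -1.67 -1.73
v 0.353 -1.119 -0.617
v 2.647 -1.401 -0.683
v 1.486 -0.85 0.43
v 1.991 -0.879 -1.624
v 0.831 -0.328 -0.511
v -0.029 3.238 0.748
v 0.302 3.019 0.272
v 1.209 3.322 1.572
v 0.285 3.443 0.255
v 0.12 3.77 0.468
v -0.114 3.848 0.813
v -0.309 3.641 1.127
v -0.373 3.244 1.264
v -0.276 2.845 1.16
v -0.064 2.629 0.863
v 0.165 2.698 0.512
v 2.404 3.619 1.573
v 2.605 3.423 1.136
v 2.096 1.981 2.167
v 2.827 3.45 1.324
v 2.915 3.53 1.592
v 2.841 3.639 1.853
v 2.628 3.742 2.026
v 2.343 3.805 2.055
v 2.078 3.81 1.931
v 1.916 3.754 1.693
v 1.909 3.656 1.417
v 2.059 3.546 1.191
v 2.318 3.459 1.086
v 0.523 1.019 -2.904
v 2.475 1.078 -1.934
v 0.893 2.138 -3.715
v 2.844 2.197 -2.744
v 1.316 -0.337 -4.416
v 3.267 -0.278 -3.445
v 1.685 0.782 -5.226
v 3.637 0.841 -4.256
f 2 4 1
f 5 2 1
f 1 4 3
f 3 5 1
f 2 8 4
f 6 2 5
f 6 8 2
f 4 8 3
f 7 5 3
f 3 8 7
f 7 6 5
f 8 6 7
f 10 12 9
f 13 10 9
f 9 12 11
f 11 13 9
f 10 16 12
f 14 10 13
f 14 16 10
f 12 16 11
f 15 13 11
f 11 16 15
f 15 14 13
f 16 14 15
f 18 17 20
f 18 20 19
f 20 17 21
f 20 21 19
f 21 17 22
f 21 22 19
f 22 17 23
f 22 23 19
f 23 17 24
f 23 24 19
f 24 17 25
f 24 25 19
f 25 17 26
f 25 26 19
f 26 17 27
f 26 27 19
f 27 17 18
f 27 18 19
f 29 28 31
f 29 31 30
f 31 28 32
f 31 32 30
f 32 28 33
f 32 33 30
f 33 28 34
f 33 34 30
f 34 28 35
f 34 35 30
f 35 28 36
f 35 36 30
f 36 28 37
f 36 37 30
f 37 28 38
f 37 38 30
f 38 28 39
f 38 39 30
f 39 28 40
f 39 40 30
f 40 28 29
f 40 29 30
f 42 44 41
f 45 42 41
f 41 44 43
f 43 45 41
f 42 48 44
f 46 42 45
f 46 48 42
f 44 48 43
f 47 45 43
f 43 48 47
f 47 46 45
f 48 46 47



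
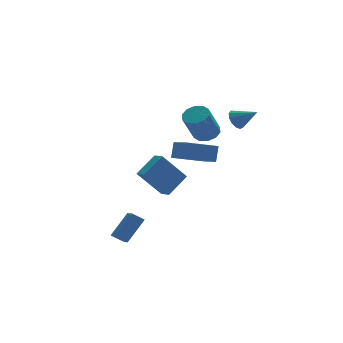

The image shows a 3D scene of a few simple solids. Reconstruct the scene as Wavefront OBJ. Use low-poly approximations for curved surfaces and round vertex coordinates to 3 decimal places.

v 2.277 1.374 -0.51
v 0.454 1.593 -0.019
v 2.258 3.312 -1.442
v 0.435 3.53 -0.951
v 2.585 1.83 0.431
v 0.762 2.048 0.922
v 2.566 3.767 -0.501
v 0.743 3.986 -0.01
v 1.737 1.38 1.865
v 2.455 1.321 2.19
v 1.64 0.861 3.901
v 0.923 0.92 3.575
v 2.303 1.782 2.242
v 1.488 1.322 3.953
v 1.935 2.09 2.15
v 1.12 1.629 3.861
v 1.492 2.126 1.949
v 0.677 1.666 3.659
v 1.142 1.878 1.715
v 0.328 1.417 3.426
v 1.02 1.439 1.539
v 0.205 0.979 3.25
v 1.172 0.978 1.487
v 0.357 0.518 3.198
v 1.54 0.671 1.579
v 0.725 0.21 3.29
v 1.983 0.634 1.781
v 1.168 0.174 3.491
v 2.332 0.883 2.014
v 1.518 0.422 3.725
v 3.316 1.076 2.732
v 3.644 0.888 2.167
v 4.224 0.324 3.508
v 3.811 1.212 2.286
v 3.82 1.492 2.547
v 3.67 1.641 2.866
v 3.407 1.61 3.143
v 3.116 1.409 3.29
v 2.888 1.102 3.26
v 2.796 0.787 3.062
v 2.869 0.564 2.76
v 3.085 0.503 2.449
v 3.373 0.624 2.228
v -3.366 0.29 -5.146
v -3.536 -0.932 -4.465
v -3.994 0.619 -4.714
v -4.164 -0.604 -4.033
v -2.236 0.824 -3.907
v -2.406 -0.399 -3.226
v -2.864 1.152 -3.475
v -3.034 -0.07 -2.794
v -2.251 1.424 -0.669
v -2.066 0.679 -0.383
v -1.014 2.064 0.197
v -0.828 1.318 0.483
v -0.952 1.122 -2.303
v -0.766 0.376 -2.017
v 0.286 1.761 -1.437
v 0.471 1.016 -1.151
f 2 4 1
f 5 2 1
f 1 4 3
f 3 5 1
f 2 8 4
f 6 2 5
f 6 8 2
f 4 8 3
f 7 5 3
f 3 8 7
f 7 6 5
f 8 6 7
f 10 9 13
f 10 13 11
f 11 13 14
f 11 14 12
f 13 9 15
f 13 15 14
f 14 15 16
f 14 16 12
f 15 9 17
f 15 17 16
f 16 17 18
f 16 18 12
f 17 9 19
f 17 19 18
f 18 19 20
f 18 20 12
f 19 9 21
f 19 21 20
f 20 21 22
f 20 22 12
f 21 9 23
f 21 23 22
f 22 23 24
f 22 24 12
f 23 9 25
f 23 25 24
f 24 25 26
f 24 26 12
f 25 9 27
f 25 27 26
f 26 27 28
f 26 28 12
f 27 9 29
f 27 29 28
f 28 29 30
f 28 30 12
f 29 9 10
f 29 10 30
f 30 10 11
f 30 11 12
f 32 31 34
f 32 34 33
f 34 31 35
f 34 35 33
f 35 31 36
f 35 36 33
f 36 31 37
f 36 37 33
f 37 31 38
f 37 38 33
f 38 31 39
f 38 39 33
f 39 31 40
f 39 40 33
f 40 31 41
f 40 41 33
f 41 31 42
f 41 42 33
f 42 31 43
f 42 43 33
f 43 31 32
f 43 32 33
f 45 47 44
f 48 45 44
f 44 47 46
f 46 48 44
f 45 51 47
f 49 45 48
f 49 51 45
f 47 51 46
f 50 48 46
f 46 51 50
f 50 49 48
f 51 49 50
f 53 55 52
f 56 53 52
f 52 55 54
f 54 56 52
f 53 59 55
f 57 53 56
f 57 59 53
f 55 59 54
f 58 56 54
f 54 59 58
f 58 57 56
f 59 57 58



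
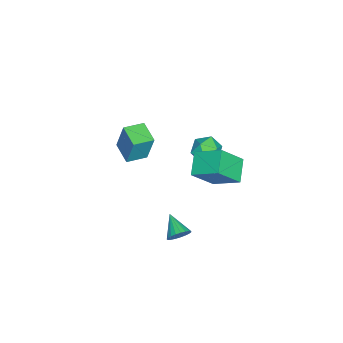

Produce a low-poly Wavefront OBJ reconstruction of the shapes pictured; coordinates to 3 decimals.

v -4.099 2.052 -0.611
v -3.339 2.597 -0.811
v -3.861 1.243 -1.909
v -3.101 1.788 -2.109
v -3.072 1.179 -1.372
v -3.219 1.679 -0.57
v -3.981 2.161 -2.15
v -4.128 2.661 -1.348
v -3.266 2.665 -1.763
v -2.704 2.058 -1.282
v -4.496 1.782 -1.438
v -3.934 1.175 -0.957
v -2.076 2.908 -0.612
v -1.148 1.957 0.829
v -1.841 4.446 0.251
v -0.913 3.496 1.693
v -0.787 3.104 -1.313
v 0.141 2.154 0.129
v -0.552 4.643 -0.449
v 0.376 3.692 0.992
v -0.371 -2.112 1.009
v -0.193 -1.642 2.831
v -1.204 -1.246 0.867
v -1.026 -0.776 2.689
v 0.586 -1.244 0.691
v 0.764 -0.774 2.513
v -0.247 -0.378 0.549
v -0.069 0.092 2.371
v 3.816 2.626 -1.27
v 4.234 2.567 -0.75
v 2.884 1.834 -0.61
v 4.089 2.795 -0.682
v 3.896 2.994 -0.716
v 3.69 3.129 -0.846
v 3.505 3.177 -1.049
v 3.374 3.129 -1.29
v 3.32 2.995 -1.528
v 3.351 2.797 -1.721
v 3.463 2.569 -1.837
v 3.636 2.351 -1.854
v 3.84 2.181 -1.771
v 4.04 2.088 -1.6
v 4.201 2.087 -1.373
v 4.296 2.18 -1.128
v 4.307 2.35 -0.908
f 1 12 6
f 1 6 2
f 1 2 8
f 1 8 11
f 1 11 12
f 2 6 10
f 6 12 5
f 12 11 3
f 11 8 7
f 8 2 9
f 4 10 5
f 4 5 3
f 4 3 7
f 4 7 9
f 4 9 10
f 5 10 6
f 3 5 12
f 7 3 11
f 9 7 8
f 10 9 2
f 14 16 13
f 17 14 13
f 13 16 15
f 15 17 13
f 14 20 16
f 18 14 17
f 18 20 14
f 16 20 15
f 19 17 15
f 15 20 19
f 19 18 17
f 20 18 19
f 22 24 21
f 25 22 21
f 21 24 23
f 23 25 21
f 22 28 24
f 26 22 25
f 26 28 22
f 24 28 23
f 27 25 23
f 23 28 27
f 27 26 25
f 28 26 27
f 30 29 32
f 30 32 31
f 32 29 33
f 32 33 31
f 33 29 34
f 33 34 31
f 34 29 35
f 34 35 31
f 35 29 36
f 35 36 31
f 36 29 37
f 36 37 31
f 37 29 38
f 37 38 31
f 38 29 39
f 38 39 31
f 39 29 40
f 39 40 31
f 40 29 41
f 40 41 31
f 41 29 42
f 41 42 31
f 42 29 43
f 42 43 31
f 43 29 44
f 43 44 31
f 44 29 45
f 44 45 31
f 45 29 30
f 45 30 31



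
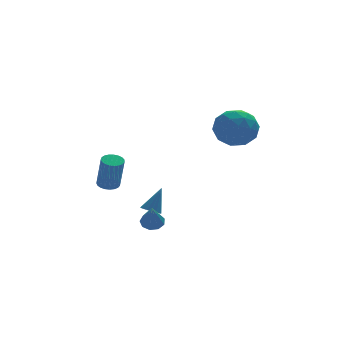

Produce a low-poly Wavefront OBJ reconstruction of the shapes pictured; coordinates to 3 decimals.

v -0.088 -0.417 -4.126
v 0.424 -0.773 -4.269
v -0.412 -1.443 -2.734
v 0.539 -0.446 -4.002
v 0.361 -0.106 -3.792
v -0.027 0.089 -3.739
v -0.444 0.048 -3.867
v -0.694 -0.211 -4.116
v -0.66 -0.566 -4.37
v -0.359 -0.851 -4.51
v 0.07 -0.933 -4.47
v 3.756 -1.551 3.377
v 4.693 -2.065 2.768
v 2.507 -2.875 2.572
v 3.444 -3.389 1.963
v 3.373 -3.495 3.187
v 4.146 -2.677 3.684
v 3.054 -2.263 1.656
v 3.827 -1.445 2.153
v 4.259 -2.505 1.704
v 4.457 -3.267 2.65
v 2.743 -1.673 2.69
v 2.941 -2.435 3.636
v 4.335 -1.692 3.143
v 2.865 -3.248 2.197
v 2.824 -3.31 2.916
v 3.375 -3.613 2.558
v 4.013 -2.051 3.682
v 4.563 -2.354 3.324
v 3.788 -3.194 3.57
v 2.637 -2.586 2.016
v 3.187 -2.889 1.658
v 3.825 -1.327 2.782
v 4.376 -1.63 2.424
v 3.412 -1.746 1.77
v 4.63 -2.253 2.16
v 3.896 -3.031 1.687
v 3.667 -2.369 1.506
v 4.121 -1.888 1.799
v 4.746 -2.7 2.716
v 4.012 -3.479 2.243
v 3.97 -3.541 2.962
v 4.424 -3.06 3.254
v 4.491 -2.959 2.091
v 3.188 -1.461 3.097
v 2.454 -2.24 2.624
v 2.776 -1.88 2.086
v 3.23 -1.399 2.378
v 3.304 -1.909 3.653
v 2.57 -2.687 3.18
v 3.079 -3.052 3.541
v 3.533 -2.571 3.834
v 2.709 -1.981 3.249
v -2.007 0.942 -1.789
v -1.407 0.94 -1.82
v -1.314 0.356 0.038
v -1.913 0.358 0.069
v -1.455 1.173 -1.744
v -1.362 0.589 0.114
v -1.598 1.366 -1.676
v -1.504 0.782 0.182
v -1.811 1.486 -1.628
v -1.718 0.902 0.23
v -2.058 1.512 -1.607
v -1.965 0.928 0.251
v -2.297 1.439 -1.618
v -2.204 0.855 0.24
v -2.485 1.28 -1.659
v -2.392 0.696 0.199
v -2.59 1.063 -1.722
v -2.497 0.479 0.136
v -2.595 0.825 -1.796
v -2.502 0.241 0.062
v -2.498 0.607 -1.87
v -2.405 0.023 -0.012
v -2.316 0.447 -1.929
v -2.222 -0.137 -0.071
v -2.08 0.373 -1.964
v -1.987 -0.211 -0.106
v -1.832 0.397 -1.969
v -1.739 -0.187 -0.111
v -1.614 0.515 -1.943
v -1.521 -0.069 -0.085
v -1.464 0.708 -1.89
v -1.37 0.124 -0.032
v 0.437 1.696 -4.274
v 0.933 1.824 -4.546
v 1.123 2.024 -2.866
v 0.782 2.084 -4.532
v 0.539 2.239 -4.45
v 0.268 2.249 -4.32
v 0.043 2.111 -4.178
v -0.077 1.862 -4.061
v -0.059 1.568 -4.002
v 0.091 1.309 -4.015
v 0.334 1.153 -4.097
v 0.605 1.143 -4.227
v 0.83 1.281 -4.369
v 0.95 1.531 -4.486
f 2 1 4
f 2 4 3
f 4 1 5
f 4 5 3
f 5 1 6
f 5 6 3
f 6 1 7
f 6 7 3
f 7 1 8
f 7 8 3
f 8 1 9
f 8 9 3
f 9 1 10
f 9 10 3
f 10 1 11
f 10 11 3
f 11 1 2
f 11 2 3
f 12 49 28
f 49 23 52
f 28 52 17
f 49 52 28
f 12 28 24
f 28 17 29
f 24 29 13
f 28 29 24
f 12 24 33
f 24 13 34
f 33 34 19
f 24 34 33
f 12 33 45
f 33 19 48
f 45 48 22
f 33 48 45
f 12 45 49
f 45 22 53
f 49 53 23
f 45 53 49
f 13 29 40
f 29 17 43
f 40 43 21
f 29 43 40
f 17 52 30
f 52 23 51
f 30 51 16
f 52 51 30
f 23 53 50
f 53 22 46
f 50 46 14
f 53 46 50
f 22 48 47
f 48 19 35
f 47 35 18
f 48 35 47
f 19 34 39
f 34 13 36
f 39 36 20
f 34 36 39
f 15 41 27
f 41 21 42
f 27 42 16
f 41 42 27
f 15 27 25
f 27 16 26
f 25 26 14
f 27 26 25
f 15 25 32
f 25 14 31
f 32 31 18
f 25 31 32
f 15 32 37
f 32 18 38
f 37 38 20
f 32 38 37
f 15 37 41
f 37 20 44
f 41 44 21
f 37 44 41
f 16 42 30
f 42 21 43
f 30 43 17
f 42 43 30
f 14 26 50
f 26 16 51
f 50 51 23
f 26 51 50
f 18 31 47
f 31 14 46
f 47 46 22
f 31 46 47
f 20 38 39
f 38 18 35
f 39 35 19
f 38 35 39
f 21 44 40
f 44 20 36
f 40 36 13
f 44 36 40
f 55 54 58
f 55 58 56
f 56 58 59
f 56 59 57
f 58 54 60
f 58 60 59
f 59 60 61
f 59 61 57
f 60 54 62
f 60 62 61
f 61 62 63
f 61 63 57
f 62 54 64
f 62 64 63
f 63 64 65
f 63 65 57
f 64 54 66
f 64 66 65
f 65 66 67
f 65 67 57
f 66 54 68
f 66 68 67
f 67 68 69
f 67 69 57
f 68 54 70
f 68 70 69
f 69 70 71
f 69 71 57
f 70 54 72
f 70 72 71
f 71 72 73
f 71 73 57
f 72 54 74
f 72 74 73
f 73 74 75
f 73 75 57
f 74 54 76
f 74 76 75
f 75 76 77
f 75 77 57
f 76 54 78
f 76 78 77
f 77 78 79
f 77 79 57
f 78 54 80
f 78 80 79
f 79 80 81
f 79 81 57
f 80 54 82
f 80 82 81
f 81 82 83
f 81 83 57
f 82 54 84
f 82 84 83
f 83 84 85
f 83 85 57
f 84 54 55
f 84 55 85
f 85 55 56
f 85 56 57
f 87 86 89
f 87 89 88
f 89 86 90
f 89 90 88
f 90 86 91
f 90 91 88
f 91 86 92
f 91 92 88
f 92 86 93
f 92 93 88
f 93 86 94
f 93 94 88
f 94 86 95
f 94 95 88
f 95 86 96
f 95 96 88
f 96 86 97
f 96 97 88
f 97 86 98
f 97 98 88
f 98 86 99
f 98 99 88
f 99 86 87
f 99 87 88



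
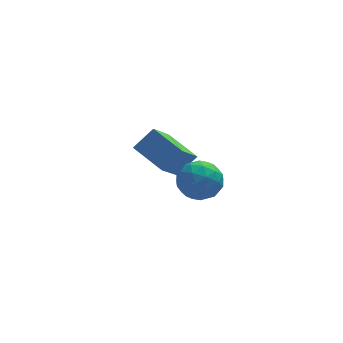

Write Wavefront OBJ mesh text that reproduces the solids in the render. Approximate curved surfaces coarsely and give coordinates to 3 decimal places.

v 1.492 1.04 -5.071
v 0.693 -0.143 -3.802
v 0.531 2.287 -4.514
v -0.269 1.104 -3.246
v 2.349 1.336 -4.254
v 1.549 0.153 -2.986
v 1.387 2.583 -3.698
v 0.588 1.4 -2.429
v 1.218 -2.257 -2.212
v 2.107 -2.392 -1.855
v 1.293 -3.648 -2.925
v 2.182 -3.783 -2.568
v 1.416 -3.791 -1.976
v 1.37 -2.931 -1.536
v 2.03 -3.109 -3.244
v 1.984 -2.249 -2.804
v 2.609 -2.919 -2.493
v 2.23 -3.34 -1.709
v 1.17 -2.7 -3.071
v 0.791 -3.121 -2.287
v 1.656 -2.202 -1.971
v 1.744 -3.838 -2.809
v 1.294 -3.843 -2.461
v 1.816 -3.922 -2.251
v 1.223 -2.519 -1.783
v 1.746 -2.599 -1.573
v 1.34 -3.421 -1.645
v 1.654 -3.441 -3.207
v 2.177 -3.521 -2.997
v 1.584 -2.118 -2.529
v 2.106 -2.197 -2.319
v 2.06 -2.619 -3.135
v 2.473 -2.591 -2.136
v 2.517 -3.409 -2.555
v 2.428 -3.013 -2.953
v 2.401 -2.507 -2.694
v 2.251 -2.839 -1.676
v 2.294 -3.657 -2.094
v 1.845 -3.662 -1.747
v 1.818 -3.156 -1.488
v 2.545 -3.149 -2.05
v 1.106 -2.383 -2.686
v 1.149 -3.201 -3.104
v 1.582 -2.884 -3.292
v 1.555 -2.378 -3.033
v 0.883 -2.631 -2.225
v 0.927 -3.449 -2.644
v 0.999 -3.533 -2.086
v 0.972 -3.027 -1.827
v 0.855 -2.891 -2.73
f 2 4 1
f 5 2 1
f 1 4 3
f 3 5 1
f 2 8 4
f 6 2 5
f 6 8 2
f 4 8 3
f 7 5 3
f 3 8 7
f 7 6 5
f 8 6 7
f 9 46 25
f 46 20 49
f 25 49 14
f 46 49 25
f 9 25 21
f 25 14 26
f 21 26 10
f 25 26 21
f 9 21 30
f 21 10 31
f 30 31 16
f 21 31 30
f 9 30 42
f 30 16 45
f 42 45 19
f 30 45 42
f 9 42 46
f 42 19 50
f 46 50 20
f 42 50 46
f 10 26 37
f 26 14 40
f 37 40 18
f 26 40 37
f 14 49 27
f 49 20 48
f 27 48 13
f 49 48 27
f 20 50 47
f 50 19 43
f 47 43 11
f 50 43 47
f 19 45 44
f 45 16 32
f 44 32 15
f 45 32 44
f 16 31 36
f 31 10 33
f 36 33 17
f 31 33 36
f 12 38 24
f 38 18 39
f 24 39 13
f 38 39 24
f 12 24 22
f 24 13 23
f 22 23 11
f 24 23 22
f 12 22 29
f 22 11 28
f 29 28 15
f 22 28 29
f 12 29 34
f 29 15 35
f 34 35 17
f 29 35 34
f 12 34 38
f 34 17 41
f 38 41 18
f 34 41 38
f 13 39 27
f 39 18 40
f 27 40 14
f 39 40 27
f 11 23 47
f 23 13 48
f 47 48 20
f 23 48 47
f 15 28 44
f 28 11 43
f 44 43 19
f 28 43 44
f 17 35 36
f 35 15 32
f 36 32 16
f 35 32 36
f 18 41 37
f 41 17 33
f 37 33 10
f 41 33 37



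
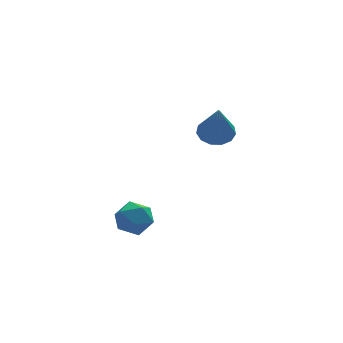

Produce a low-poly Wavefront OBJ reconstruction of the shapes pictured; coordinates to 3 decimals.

v -2.938 0.615 -3.55
v -2.258 0.85 -3.702
v -2.522 -0.49 -3.398
v -1.842 -0.255 -3.55
v -2.172 -0.048 -2.925
v -2.429 0.635 -3.019
v -2.351 -0.275 -4.081
v -2.608 0.408 -4.175
v -1.894 0.301 -4.029
v -1.784 0.44 -3.315
v -2.996 -0.08 -3.785
v -2.886 0.059 -3.071
v 0.507 0.696 -0.185
v 1.105 0.451 -0.253
v 0.373 -0.036 1.265
v 1.145 0.774 -0.086
v 0.982 1.073 0.049
v 0.668 1.252 0.11
v 0.304 1.254 0.078
v 0.004 1.079 -0.038
v -0.137 0.783 -0.201
v -0.072 0.458 -0.359
v 0.176 0.209 -0.461
v 0.53 0.115 -0.476
v 0.876 0.205 -0.399
f 1 12 6
f 1 6 2
f 1 2 8
f 1 8 11
f 1 11 12
f 2 6 10
f 6 12 5
f 12 11 3
f 11 8 7
f 8 2 9
f 4 10 5
f 4 5 3
f 4 3 7
f 4 7 9
f 4 9 10
f 5 10 6
f 3 5 12
f 7 3 11
f 9 7 8
f 10 9 2
f 14 13 16
f 14 16 15
f 16 13 17
f 16 17 15
f 17 13 18
f 17 18 15
f 18 13 19
f 18 19 15
f 19 13 20
f 19 20 15
f 20 13 21
f 20 21 15
f 21 13 22
f 21 22 15
f 22 13 23
f 22 23 15
f 23 13 24
f 23 24 15
f 24 13 25
f 24 25 15
f 25 13 14
f 25 14 15



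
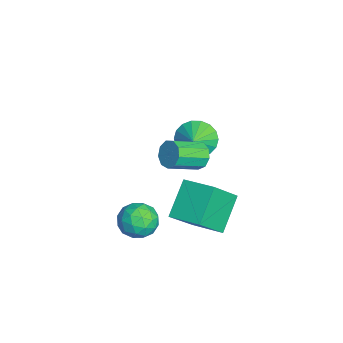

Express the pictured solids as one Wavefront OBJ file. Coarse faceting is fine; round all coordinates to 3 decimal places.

v 1.836 1.762 -0.052
v 2.669 1.47 0.393
v 1.591 0.27 -0.573
v 2.424 -0.022 -0.128
v 1.642 0.245 0.414
v 1.793 1.167 0.736
v 2.467 0.573 -0.916
v 2.618 1.495 -0.594
v 3.059 0.735 -0.141
v 2.549 0.532 0.681
v 1.711 1.208 -0.861
v 1.201 1.005 -0.039
v 2.274 1.747 0.216
v 1.986 -0.007 -0.396
v 1.526 0.15 -0.077
v 2.016 -0.022 0.184
v 1.759 1.569 0.417
v 2.249 1.397 0.679
v 1.645 0.677 0.692
v 2.011 0.343 -0.859
v 2.501 0.171 -0.597
v 2.244 1.762 -0.364
v 2.734 1.59 -0.103
v 2.615 1.063 -0.872
v 2.993 1.144 0.164
v 2.849 0.267 -0.142
v 2.874 0.616 -0.605
v 2.963 1.158 -0.416
v 2.693 1.024 0.647
v 2.549 0.147 0.341
v 2.089 0.304 0.659
v 2.178 0.846 0.848
v 2.922 0.592 0.333
v 1.711 1.593 -0.521
v 1.567 0.716 -0.827
v 2.082 0.894 -1.028
v 2.171 1.436 -0.839
v 1.411 1.473 -0.038
v 1.267 0.596 -0.344
v 1.297 0.582 0.236
v 1.386 1.124 0.425
v 1.338 1.148 -0.513
v 1.068 3.597 3.322
v 1.547 3.528 2.776
v 2.19 2.173 3.511
v 1.712 2.243 4.058
v 1.74 3.815 3.136
v 2.383 2.461 3.872
v 1.618 4 3.583
v 2.261 2.646 4.319
v 1.239 3.997 3.909
v 1.882 2.643 4.644
v 0.78 3.807 3.959
v 1.423 2.452 4.695
v 0.456 3.518 3.712
v 1.099 2.164 4.448
v 0.419 3.267 3.282
v 1.062 1.913 4.018
v 0.685 3.17 2.871
v 1.328 1.816 3.607
v 1.131 3.273 2.671
v 1.774 1.919 3.407
v -1.42 4.191 -1.311
v -0.482 3.049 0.264
v -0.385 5.476 -0.996
v 0.553 4.334 0.58
v -0.053 3.426 -2.68
v 0.885 2.284 -1.104
v 0.982 4.711 -2.364
v 1.92 3.569 -0.789
v -3.819 3.878 0.201
v -3.307 3.611 -0.664
v -2.921 3.662 0.799
v -3.22 4.064 -0.629
v -3.253 4.481 -0.43
v -3.397 4.778 -0.106
v -3.624 4.897 0.279
v -3.891 4.814 0.648
v -4.143 4.546 0.929
v -4.33 4.146 1.066
v -4.417 3.693 1.031
v -4.385 3.276 0.832
v -4.241 2.979 0.508
v -4.013 2.86 0.123
v -3.747 2.942 -0.246
v -3.495 3.21 -0.527
f 1 38 17
f 38 12 41
f 17 41 6
f 38 41 17
f 1 17 13
f 17 6 18
f 13 18 2
f 17 18 13
f 1 13 22
f 13 2 23
f 22 23 8
f 13 23 22
f 1 22 34
f 22 8 37
f 34 37 11
f 22 37 34
f 1 34 38
f 34 11 42
f 38 42 12
f 34 42 38
f 2 18 29
f 18 6 32
f 29 32 10
f 18 32 29
f 6 41 19
f 41 12 40
f 19 40 5
f 41 40 19
f 12 42 39
f 42 11 35
f 39 35 3
f 42 35 39
f 11 37 36
f 37 8 24
f 36 24 7
f 37 24 36
f 8 23 28
f 23 2 25
f 28 25 9
f 23 25 28
f 4 30 16
f 30 10 31
f 16 31 5
f 30 31 16
f 4 16 14
f 16 5 15
f 14 15 3
f 16 15 14
f 4 14 21
f 14 3 20
f 21 20 7
f 14 20 21
f 4 21 26
f 21 7 27
f 26 27 9
f 21 27 26
f 4 26 30
f 26 9 33
f 30 33 10
f 26 33 30
f 5 31 19
f 31 10 32
f 19 32 6
f 31 32 19
f 3 15 39
f 15 5 40
f 39 40 12
f 15 40 39
f 7 20 36
f 20 3 35
f 36 35 11
f 20 35 36
f 9 27 28
f 27 7 24
f 28 24 8
f 27 24 28
f 10 33 29
f 33 9 25
f 29 25 2
f 33 25 29
f 44 43 47
f 44 47 45
f 45 47 48
f 45 48 46
f 47 43 49
f 47 49 48
f 48 49 50
f 48 50 46
f 49 43 51
f 49 51 50
f 50 51 52
f 50 52 46
f 51 43 53
f 51 53 52
f 52 53 54
f 52 54 46
f 53 43 55
f 53 55 54
f 54 55 56
f 54 56 46
f 55 43 57
f 55 57 56
f 56 57 58
f 56 58 46
f 57 43 59
f 57 59 58
f 58 59 60
f 58 60 46
f 59 43 61
f 59 61 60
f 60 61 62
f 60 62 46
f 61 43 44
f 61 44 62
f 62 44 45
f 62 45 46
f 64 66 63
f 67 64 63
f 63 66 65
f 65 67 63
f 64 70 66
f 68 64 67
f 68 70 64
f 66 70 65
f 69 67 65
f 65 70 69
f 69 68 67
f 70 68 69
f 72 71 74
f 72 74 73
f 74 71 75
f 74 75 73
f 75 71 76
f 75 76 73
f 76 71 77
f 76 77 73
f 77 71 78
f 77 78 73
f 78 71 79
f 78 79 73
f 79 71 80
f 79 80 73
f 80 71 81
f 80 81 73
f 81 71 82
f 81 82 73
f 82 71 83
f 82 83 73
f 83 71 84
f 83 84 73
f 84 71 85
f 84 85 73
f 85 71 86
f 85 86 73
f 86 71 72
f 86 72 73



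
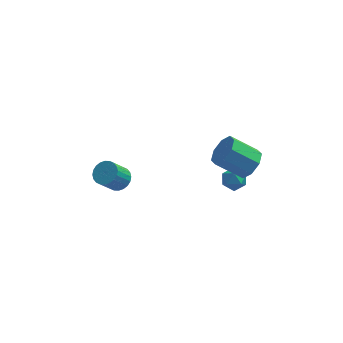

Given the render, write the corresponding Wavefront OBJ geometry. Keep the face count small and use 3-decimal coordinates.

v -2.549 -0.672 -1.722
v -2.13 -0.303 -1.3
v -2.752 -0.839 -0.215
v -3.171 -1.208 -0.638
v -2.339 -0.129 -1.333
v -2.96 -0.666 -0.249
v -2.579 -0.038 -1.426
v -3.2 -0.575 -0.341
v -2.815 -0.044 -1.564
v -3.436 -0.58 -0.479
v -3.01 -0.145 -1.725
v -3.631 -0.681 -0.641
v -3.135 -0.326 -1.887
v -3.757 -0.862 -0.803
v -3.171 -0.56 -2.023
v -3.793 -1.096 -0.939
v -3.113 -0.811 -2.114
v -3.734 -1.347 -1.029
v -2.968 -1.041 -2.145
v -3.59 -1.577 -1.06
v -2.76 -1.214 -2.111
v -3.381 -1.751 -1.027
v -2.52 -1.305 -2.019
v -3.141 -1.842 -0.934
v -2.284 -1.3 -1.881
v -2.905 -1.836 -0.796
v -2.089 -1.199 -1.719
v -2.71 -1.735 -0.635
v -1.963 -1.018 -1.557
v -2.585 -1.554 -0.473
v -1.927 -0.784 -1.421
v -2.549 -1.32 -0.337
v -1.986 -0.533 -1.331
v -2.607 -1.069 -0.246
v 2.546 0.86 -2.853
v 3.139 1.262 -2.741
v 3.141 0.198 -3.619
v 3.734 0.6 -3.507
v 3.485 0.167 -2.981
v 3.118 0.576 -2.508
v 3.162 0.884 -3.852
v 2.795 1.293 -3.379
v 3.52 1.278 -3.359
v 3.719 0.834 -2.82
v 2.561 0.626 -3.54
v 2.76 0.182 -3.001
v 3.8 -2.485 1.588
v 4.332 -2.346 2.276
v 3.012 -2.255 3.279
v 2.48 -2.395 2.592
v 4.143 -1.773 1.976
v 2.823 -1.683 2.979
v 3.753 -1.618 1.449
v 2.434 -1.527 2.452
v 3.391 -1.97 1.004
v 2.071 -1.88 2.007
v 3.268 -2.625 0.901
v 1.948 -2.534 1.904
v 3.457 -3.197 1.201
v 2.137 -3.107 2.204
v 3.846 -3.353 1.728
v 2.527 -3.262 2.731
v 4.209 -3 2.173
v 2.889 -2.91 3.176
f 2 1 5
f 2 5 3
f 3 5 6
f 3 6 4
f 5 1 7
f 5 7 6
f 6 7 8
f 6 8 4
f 7 1 9
f 7 9 8
f 8 9 10
f 8 10 4
f 9 1 11
f 9 11 10
f 10 11 12
f 10 12 4
f 11 1 13
f 11 13 12
f 12 13 14
f 12 14 4
f 13 1 15
f 13 15 14
f 14 15 16
f 14 16 4
f 15 1 17
f 15 17 16
f 16 17 18
f 16 18 4
f 17 1 19
f 17 19 18
f 18 19 20
f 18 20 4
f 19 1 21
f 19 21 20
f 20 21 22
f 20 22 4
f 21 1 23
f 21 23 22
f 22 23 24
f 22 24 4
f 23 1 25
f 23 25 24
f 24 25 26
f 24 26 4
f 25 1 27
f 25 27 26
f 26 27 28
f 26 28 4
f 27 1 29
f 27 29 28
f 28 29 30
f 28 30 4
f 29 1 31
f 29 31 30
f 30 31 32
f 30 32 4
f 31 1 33
f 31 33 32
f 32 33 34
f 32 34 4
f 33 1 2
f 33 2 34
f 34 2 3
f 34 3 4
f 35 46 40
f 35 40 36
f 35 36 42
f 35 42 45
f 35 45 46
f 36 40 44
f 40 46 39
f 46 45 37
f 45 42 41
f 42 36 43
f 38 44 39
f 38 39 37
f 38 37 41
f 38 41 43
f 38 43 44
f 39 44 40
f 37 39 46
f 41 37 45
f 43 41 42
f 44 43 36
f 48 47 51
f 48 51 49
f 49 51 52
f 49 52 50
f 51 47 53
f 51 53 52
f 52 53 54
f 52 54 50
f 53 47 55
f 53 55 54
f 54 55 56
f 54 56 50
f 55 47 57
f 55 57 56
f 56 57 58
f 56 58 50
f 57 47 59
f 57 59 58
f 58 59 60
f 58 60 50
f 59 47 61
f 59 61 60
f 60 61 62
f 60 62 50
f 61 47 63
f 61 63 62
f 62 63 64
f 62 64 50
f 63 47 48
f 63 48 64
f 64 48 49
f 64 49 50



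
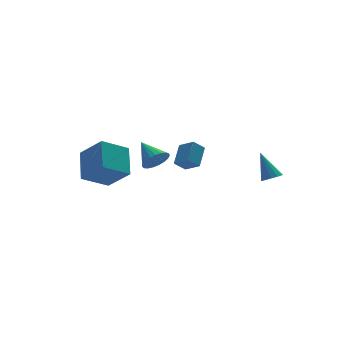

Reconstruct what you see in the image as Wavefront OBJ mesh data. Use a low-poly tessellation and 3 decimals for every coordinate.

v -1.036 2.514 -2.129
v -0.349 2.371 -1.685
v -1.284 3.866 -1.311
v -0.226 2.555 -1.95
v -0.243 2.731 -2.246
v -0.397 2.87 -2.522
v -0.661 2.947 -2.73
v -0.99 2.949 -2.835
v -1.327 2.877 -2.817
v -1.614 2.741 -2.68
v -1.8 2.566 -2.448
v -1.854 2.382 -2.161
v -1.767 2.221 -1.869
v -1.553 2.111 -1.621
v -1.25 2.07 -1.462
v -0.91 2.106 -1.418
v -0.591 2.213 -1.497
v 2.84 -3.104 -1.635
v 3.192 -3.473 -1.337
v 2.66 -2.136 -0.225
v 3.39 -3.242 -1.47
v 3.414 -2.967 -1.656
v 3.256 -2.736 -1.835
v 2.965 -2.622 -1.95
v 2.636 -2.661 -1.966
v 2.371 -2.841 -1.876
v 2.255 -3.105 -1.71
v 2.325 -3.368 -1.52
v 2.559 -3.548 -1.366
v 2.882 -3.587 -1.298
v -0.239 -1.089 -1.047
v -0.872 -1.066 -0.495
v -0.659 -0.289 -1.563
v -1.292 -0.266 -1.011
v 0.472 -0.214 -0.269
v -0.161 -0.191 0.283
v 0.052 0.586 -0.785
v -0.581 0.609 -0.233
v -5.188 2.738 -2.681
v -4.458 1.544 -1.426
v -4.605 4.244 -1.587
v -3.875 3.049 -0.332
v -3.645 2.771 -3.548
v -2.915 1.576 -2.293
v -3.062 4.276 -2.454
v -2.332 3.082 -1.199
f 2 1 4
f 2 4 3
f 4 1 5
f 4 5 3
f 5 1 6
f 5 6 3
f 6 1 7
f 6 7 3
f 7 1 8
f 7 8 3
f 8 1 9
f 8 9 3
f 9 1 10
f 9 10 3
f 10 1 11
f 10 11 3
f 11 1 12
f 11 12 3
f 12 1 13
f 12 13 3
f 13 1 14
f 13 14 3
f 14 1 15
f 14 15 3
f 15 1 16
f 15 16 3
f 16 1 17
f 16 17 3
f 17 1 2
f 17 2 3
f 19 18 21
f 19 21 20
f 21 18 22
f 21 22 20
f 22 18 23
f 22 23 20
f 23 18 24
f 23 24 20
f 24 18 25
f 24 25 20
f 25 18 26
f 25 26 20
f 26 18 27
f 26 27 20
f 27 18 28
f 27 28 20
f 28 18 29
f 28 29 20
f 29 18 30
f 29 30 20
f 30 18 19
f 30 19 20
f 32 34 31
f 35 32 31
f 31 34 33
f 33 35 31
f 32 38 34
f 36 32 35
f 36 38 32
f 34 38 33
f 37 35 33
f 33 38 37
f 37 36 35
f 38 36 37
f 40 42 39
f 43 40 39
f 39 42 41
f 41 43 39
f 40 46 42
f 44 40 43
f 44 46 40
f 42 46 41
f 45 43 41
f 41 46 45
f 45 44 43
f 46 44 45



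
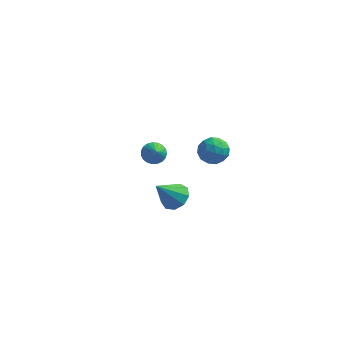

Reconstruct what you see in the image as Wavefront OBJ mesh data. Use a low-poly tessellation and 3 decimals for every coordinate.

v 0.743 -3.41 0.251
v 1.311 -3.028 0.803
v -0.063 -4.23 1.649
v 0.828 -2.677 0.73
v 0.304 -2.669 0.433
v -0.014 -3.008 0.051
v 0.022 -3.535 -0.238
v 0.395 -4.004 -0.298
v 0.931 -4.194 -0.101
v 1.379 -4.018 0.261
v 1.529 -3.557 0.618
v 0.292 4.404 -1.366
v 1.025 4.833 -1.828
v 0.955 3.007 -1.612
v 1.688 3.436 -2.074
v 1.584 3.554 -1.12
v 1.174 4.417 -0.968
v 0.806 3.423 -2.472
v 0.396 4.286 -2.32
v 1.343 4.227 -2.512
v 1.823 4.308 -1.677
v 0.157 3.532 -1.763
v 0.637 3.613 -0.928
v 0.6 4.741 -1.575
v 1.38 3.099 -1.865
v 1.318 3.168 -1.304
v 1.749 3.421 -1.576
v 0.688 4.496 -1.07
v 1.119 4.749 -1.342
v 1.447 3.997 -0.925
v 0.861 3.091 -2.098
v 1.292 3.344 -2.37
v 0.231 4.419 -1.864
v 0.662 4.672 -2.136
v 0.533 3.843 -2.515
v 1.218 4.637 -2.249
v 1.607 3.816 -2.394
v 1.089 3.808 -2.628
v 0.848 4.316 -2.538
v 1.5 4.685 -1.758
v 1.89 3.864 -1.903
v 1.829 3.933 -1.342
v 1.588 4.44 -1.252
v 1.687 4.328 -2.16
v 0.09 3.976 -1.537
v 0.48 3.155 -1.682
v 0.392 3.4 -2.188
v 0.151 3.907 -2.098
v 0.373 4.024 -1.046
v 0.762 3.203 -1.191
v 1.132 3.524 -0.902
v 0.891 4.032 -0.812
v 0.293 3.512 -1.28
v -1.614 0.902 -0.103
v -1.058 1.339 0.033
v -1.266 0.238 0.603
v -1.264 1.437 0.227
v -1.53 1.443 0.364
v -1.811 1.356 0.42
v -2.058 1.19 0.385
v -2.228 0.974 0.266
v -2.291 0.746 0.083
v -2.238 0.544 -0.132
v -2.077 0.405 -0.342
v -1.836 0.351 -0.511
v -1.556 0.393 -0.61
v -1.286 0.523 -0.621
v -1.073 0.718 -0.542
v -0.954 0.945 -0.388
v -0.948 1.165 -0.184
f 2 1 4
f 2 4 3
f 4 1 5
f 4 5 3
f 5 1 6
f 5 6 3
f 6 1 7
f 6 7 3
f 7 1 8
f 7 8 3
f 8 1 9
f 8 9 3
f 9 1 10
f 9 10 3
f 10 1 11
f 10 11 3
f 11 1 2
f 11 2 3
f 12 49 28
f 49 23 52
f 28 52 17
f 49 52 28
f 12 28 24
f 28 17 29
f 24 29 13
f 28 29 24
f 12 24 33
f 24 13 34
f 33 34 19
f 24 34 33
f 12 33 45
f 33 19 48
f 45 48 22
f 33 48 45
f 12 45 49
f 45 22 53
f 49 53 23
f 45 53 49
f 13 29 40
f 29 17 43
f 40 43 21
f 29 43 40
f 17 52 30
f 52 23 51
f 30 51 16
f 52 51 30
f 23 53 50
f 53 22 46
f 50 46 14
f 53 46 50
f 22 48 47
f 48 19 35
f 47 35 18
f 48 35 47
f 19 34 39
f 34 13 36
f 39 36 20
f 34 36 39
f 15 41 27
f 41 21 42
f 27 42 16
f 41 42 27
f 15 27 25
f 27 16 26
f 25 26 14
f 27 26 25
f 15 25 32
f 25 14 31
f 32 31 18
f 25 31 32
f 15 32 37
f 32 18 38
f 37 38 20
f 32 38 37
f 15 37 41
f 37 20 44
f 41 44 21
f 37 44 41
f 16 42 30
f 42 21 43
f 30 43 17
f 42 43 30
f 14 26 50
f 26 16 51
f 50 51 23
f 26 51 50
f 18 31 47
f 31 14 46
f 47 46 22
f 31 46 47
f 20 38 39
f 38 18 35
f 39 35 19
f 38 35 39
f 21 44 40
f 44 20 36
f 40 36 13
f 44 36 40
f 55 54 57
f 55 57 56
f 57 54 58
f 57 58 56
f 58 54 59
f 58 59 56
f 59 54 60
f 59 60 56
f 60 54 61
f 60 61 56
f 61 54 62
f 61 62 56
f 62 54 63
f 62 63 56
f 63 54 64
f 63 64 56
f 64 54 65
f 64 65 56
f 65 54 66
f 65 66 56
f 66 54 67
f 66 67 56
f 67 54 68
f 67 68 56
f 68 54 69
f 68 69 56
f 69 54 70
f 69 70 56
f 70 54 55
f 70 55 56



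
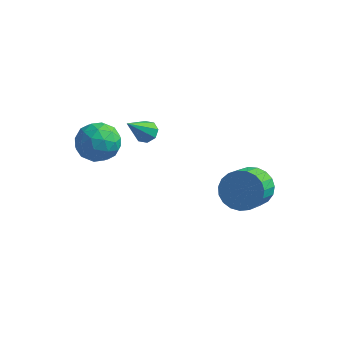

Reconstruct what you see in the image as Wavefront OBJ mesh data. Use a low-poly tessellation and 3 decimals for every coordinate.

v -3.821 -2.177 0.7
v -2.948 -1.676 0.361
v -2.892 -2.984 1.899
v -2.019 -2.483 1.56
v -2.787 -1.938 2.051
v -3.361 -1.439 1.31
v -2.479 -3.221 0.95
v -3.053 -2.722 0.209
v -2.119 -2.321 0.515
v -2.309 -1.528 1.196
v -3.531 -3.132 1.064
v -3.721 -2.339 1.745
v -3.466 -1.856 0.425
v -2.374 -2.804 1.835
v -2.825 -2.484 2.124
v -2.312 -2.19 1.924
v -3.709 -1.717 0.983
v -3.196 -1.422 0.784
v -3.101 -1.576 1.777
v -2.644 -3.238 1.476
v -2.131 -2.943 1.277
v -3.528 -2.47 0.336
v -3.015 -2.176 0.136
v -2.739 -3.084 0.483
v -2.465 -1.94 0.317
v -1.919 -2.415 1.022
v -2.19 -2.848 0.663
v -2.527 -2.555 0.227
v -2.577 -1.475 0.717
v -2.031 -1.949 1.422
v -2.483 -1.628 1.71
v -2.82 -1.335 1.275
v -2.09 -1.854 0.807
v -3.809 -2.711 0.838
v -3.263 -3.185 1.543
v -3.02 -3.325 0.985
v -3.357 -3.032 0.55
v -3.921 -2.245 1.238
v -3.375 -2.72 1.943
v -3.313 -2.105 2.033
v -3.65 -1.812 1.597
v -3.75 -2.806 1.453
v 2.044 2.775 -4.241
v 2.952 2.504 -4.715
v 3.004 1.134 -3.833
v 2.096 1.405 -3.359
v 3.096 2.733 -4.367
v 3.148 1.363 -3.485
v 3.057 2.97 -3.997
v 3.109 1.6 -3.116
v 2.843 3.173 -3.67
v 2.895 1.803 -2.788
v 2.491 3.307 -3.441
v 2.543 1.937 -2.559
v 2.062 3.349 -3.35
v 2.114 1.979 -2.468
v 1.63 3.292 -3.414
v 1.682 1.922 -2.532
v 1.269 3.145 -3.62
v 1.321 1.776 -2.738
v 1.042 2.935 -3.934
v 1.094 1.565 -3.052
v 0.989 2.696 -4.301
v 1.041 1.327 -3.419
v 1.118 2.472 -4.657
v 1.169 1.102 -3.775
v 1.407 2.299 -4.942
v 1.459 0.93 -4.06
v 1.806 2.209 -5.105
v 1.858 0.84 -4.223
v 2.247 2.217 -5.119
v 2.298 0.847 -4.237
v 2.652 2.321 -4.981
v 2.704 0.951 -4.099
v -2.94 2.329 -1.835
v -2.373 2.108 -1.879
v -3.3 1.131 -0.445
v -2.403 2.465 -1.579
v -2.748 2.742 -1.429
v -3.205 2.777 -1.517
v -3.507 2.55 -1.791
v -3.477 2.194 -2.091
v -3.133 1.916 -2.241
v -2.675 1.881 -2.153
f 1 38 17
f 38 12 41
f 17 41 6
f 38 41 17
f 1 17 13
f 17 6 18
f 13 18 2
f 17 18 13
f 1 13 22
f 13 2 23
f 22 23 8
f 13 23 22
f 1 22 34
f 22 8 37
f 34 37 11
f 22 37 34
f 1 34 38
f 34 11 42
f 38 42 12
f 34 42 38
f 2 18 29
f 18 6 32
f 29 32 10
f 18 32 29
f 6 41 19
f 41 12 40
f 19 40 5
f 41 40 19
f 12 42 39
f 42 11 35
f 39 35 3
f 42 35 39
f 11 37 36
f 37 8 24
f 36 24 7
f 37 24 36
f 8 23 28
f 23 2 25
f 28 25 9
f 23 25 28
f 4 30 16
f 30 10 31
f 16 31 5
f 30 31 16
f 4 16 14
f 16 5 15
f 14 15 3
f 16 15 14
f 4 14 21
f 14 3 20
f 21 20 7
f 14 20 21
f 4 21 26
f 21 7 27
f 26 27 9
f 21 27 26
f 4 26 30
f 26 9 33
f 30 33 10
f 26 33 30
f 5 31 19
f 31 10 32
f 19 32 6
f 31 32 19
f 3 15 39
f 15 5 40
f 39 40 12
f 15 40 39
f 7 20 36
f 20 3 35
f 36 35 11
f 20 35 36
f 9 27 28
f 27 7 24
f 28 24 8
f 27 24 28
f 10 33 29
f 33 9 25
f 29 25 2
f 33 25 29
f 44 43 47
f 44 47 45
f 45 47 48
f 45 48 46
f 47 43 49
f 47 49 48
f 48 49 50
f 48 50 46
f 49 43 51
f 49 51 50
f 50 51 52
f 50 52 46
f 51 43 53
f 51 53 52
f 52 53 54
f 52 54 46
f 53 43 55
f 53 55 54
f 54 55 56
f 54 56 46
f 55 43 57
f 55 57 56
f 56 57 58
f 56 58 46
f 57 43 59
f 57 59 58
f 58 59 60
f 58 60 46
f 59 43 61
f 59 61 60
f 60 61 62
f 60 62 46
f 61 43 63
f 61 63 62
f 62 63 64
f 62 64 46
f 63 43 65
f 63 65 64
f 64 65 66
f 64 66 46
f 65 43 67
f 65 67 66
f 66 67 68
f 66 68 46
f 67 43 69
f 67 69 68
f 68 69 70
f 68 70 46
f 69 43 71
f 69 71 70
f 70 71 72
f 70 72 46
f 71 43 73
f 71 73 72
f 72 73 74
f 72 74 46
f 73 43 44
f 73 44 74
f 74 44 45
f 74 45 46
f 76 75 78
f 76 78 77
f 78 75 79
f 78 79 77
f 79 75 80
f 79 80 77
f 80 75 81
f 80 81 77
f 81 75 82
f 81 82 77
f 82 75 83
f 82 83 77
f 83 75 84
f 83 84 77
f 84 75 76
f 84 76 77

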